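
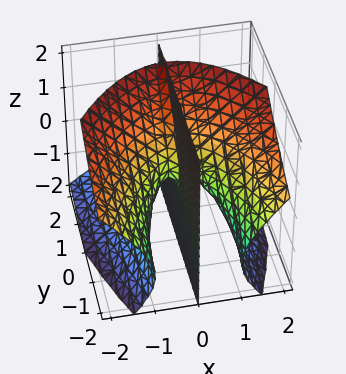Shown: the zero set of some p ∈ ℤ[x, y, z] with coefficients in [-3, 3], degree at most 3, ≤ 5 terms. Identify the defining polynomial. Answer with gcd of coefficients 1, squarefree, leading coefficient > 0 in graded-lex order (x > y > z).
x^3 + x*y*z - x*z^2 + x*y

(a) There are 2 components.
(b) Degree: the shape is more complex than any degree-2 surface, so deg p = 3.
(c) Against the integer gridlines: it meets the x-axis at x = 0 (among the integer gridlines); the visible y-axis segment lies entirely on the surface.
(d) Together with the visible shape, these determine p as stated.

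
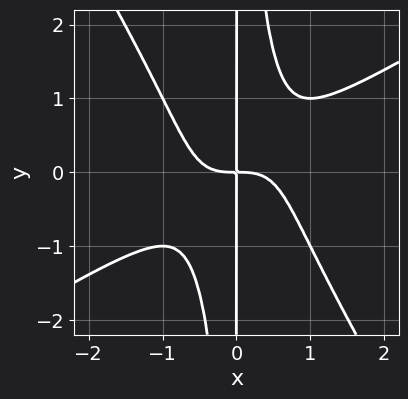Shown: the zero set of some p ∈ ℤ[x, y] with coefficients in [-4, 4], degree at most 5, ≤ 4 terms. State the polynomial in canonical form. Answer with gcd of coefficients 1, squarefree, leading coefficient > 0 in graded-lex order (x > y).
x^4 - x^3*y - x^2*y^2 + x*y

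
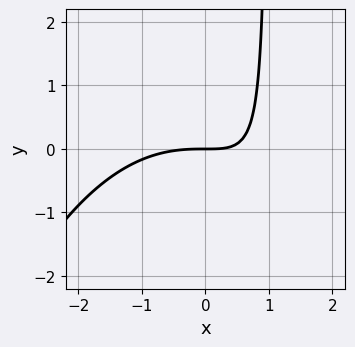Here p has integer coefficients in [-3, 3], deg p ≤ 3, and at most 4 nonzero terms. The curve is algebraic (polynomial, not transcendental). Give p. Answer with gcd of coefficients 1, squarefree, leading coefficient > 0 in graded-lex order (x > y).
x^3 + 3*x*y - 3*y

First, deg p = 3.
Then, observable constraints: it meets the y-axis at y = 0 (among the integer gridlines); one x-axis crossing is at x = 0.
Finally, matching integer coefficients to the picture gives p.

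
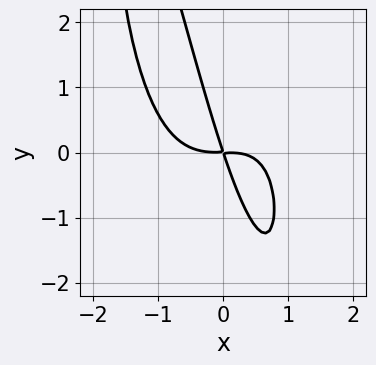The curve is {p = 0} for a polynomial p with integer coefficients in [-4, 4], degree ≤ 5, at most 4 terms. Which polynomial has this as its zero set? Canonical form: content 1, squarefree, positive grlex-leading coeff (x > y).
First, the degree is 4 — no degree-3 curve has this shape.
Finally, matching integer coefficients to the picture gives p.

2*x^4 - x^2*y + 3*x*y + y^2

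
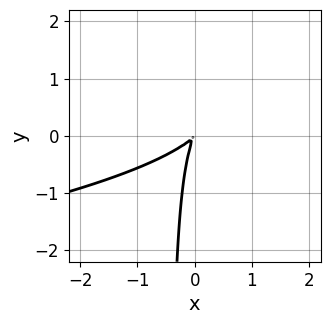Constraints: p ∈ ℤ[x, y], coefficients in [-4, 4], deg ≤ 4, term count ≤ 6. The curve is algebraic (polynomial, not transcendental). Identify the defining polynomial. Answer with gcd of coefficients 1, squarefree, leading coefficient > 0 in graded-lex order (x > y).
2*x*y^2 + 2*x^2 - 3*x*y + y^2

1. The degree is 3 — the shape is more complex than any degree-2 curve.
2. Putting this together gives p.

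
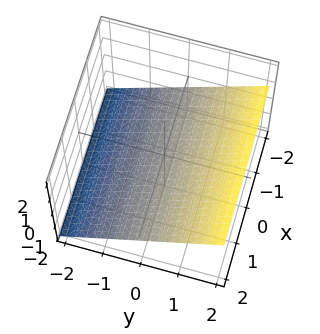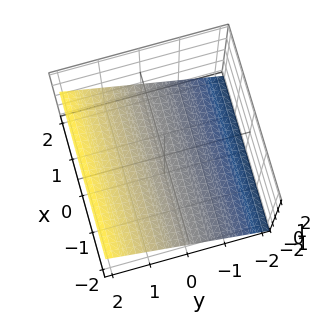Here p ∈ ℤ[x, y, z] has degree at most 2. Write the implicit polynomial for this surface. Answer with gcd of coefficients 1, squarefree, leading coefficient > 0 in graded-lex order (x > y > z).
deg p = 1.
From the visible intercepts: it meets the y-axis at y = 1 (among the integer gridlines); the surface avoids every integer x-axis point in the box.
Fitting integer coefficients to these (and the overall shape) gives p.

2*y - 3*z - 2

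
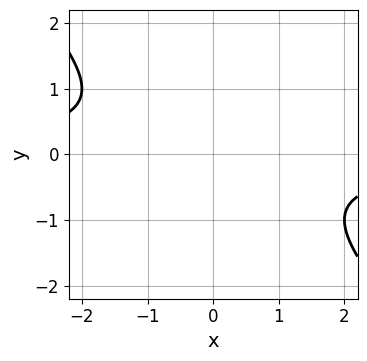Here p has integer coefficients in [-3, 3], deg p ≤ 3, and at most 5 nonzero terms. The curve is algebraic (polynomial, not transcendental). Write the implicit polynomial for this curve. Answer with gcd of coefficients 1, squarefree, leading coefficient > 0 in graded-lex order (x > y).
1. Degree: a generic line meets the curve in up to 2 points, so deg p = 2.
2. From the axis intercepts and sections: no x-intercept at any integer in the box; it misses every integer gridline on the y-axis.
3. Solving for integer coefficients yields p as stated.

x*y + y^2 + 1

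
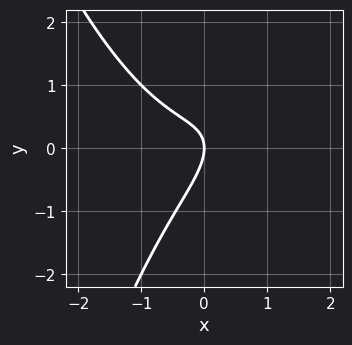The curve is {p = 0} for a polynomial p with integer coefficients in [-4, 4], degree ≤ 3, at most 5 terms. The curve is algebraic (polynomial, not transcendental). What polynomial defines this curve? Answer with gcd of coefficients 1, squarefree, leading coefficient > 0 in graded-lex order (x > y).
x^3 - x*y + y^2 + x

(a) Degree: the shape is more complex than any degree-2 curve, so deg p = 3.
(b) Observable constraints: one y-axis crossing is at y = 0; one x-axis crossing is at x = 0.
(c) The integer polynomial consistent with all of this is the stated p.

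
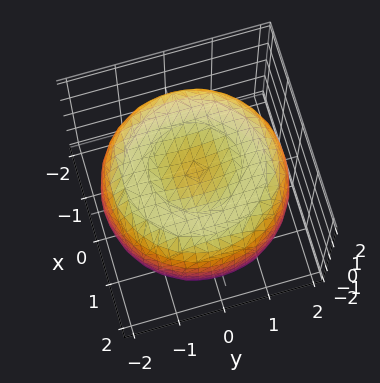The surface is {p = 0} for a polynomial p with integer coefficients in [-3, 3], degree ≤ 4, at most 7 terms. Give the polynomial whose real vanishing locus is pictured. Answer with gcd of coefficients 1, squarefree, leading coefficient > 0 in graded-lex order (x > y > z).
(a) The degree is 4 — a generic line meets the surface in up to 4 points.
(b) Symmetries: rotational symmetry about the z-axis ⇒ p depends on x, y only through x² + y².
(c) Observable constraints: a circular section at z = -1 has radius between 1 and 2; among the integer gridlines, it crosses the z-axis at z ∈ {-1, 1}.
(d) Assembling these constraints gives the stated polynomial.

x^4 + 2*x^2*y^2 + y^4 - 3*x^2 - 3*y^2 + 3*z^2 - 3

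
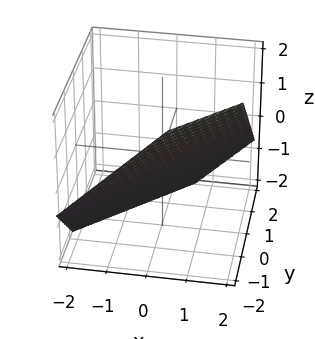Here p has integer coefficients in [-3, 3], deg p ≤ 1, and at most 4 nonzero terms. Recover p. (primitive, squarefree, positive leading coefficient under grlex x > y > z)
3*x - 3*y - 3*z - 2

(a) Degree: the surface is flat (a plane), so deg p = 1.
(b) Solving for integer coefficients yields p as stated.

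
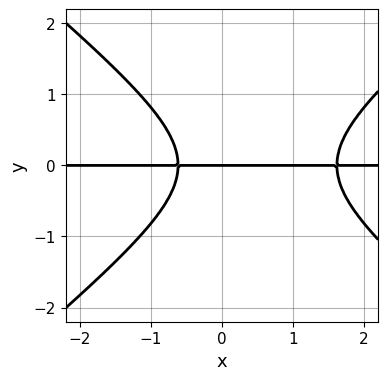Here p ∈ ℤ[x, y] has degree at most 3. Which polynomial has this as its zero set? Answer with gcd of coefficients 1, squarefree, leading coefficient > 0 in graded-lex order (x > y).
2*x^2*y - 3*y^3 - 2*x*y - 2*y

deg p = 3. The shape is more complex than any degree-2 curve.
Against the integer gridlines: the visible x-axis segment lies entirely on the curve; it meets the y-axis at y = 0 (among the integer gridlines).
The integer polynomial consistent with all of this is the stated p.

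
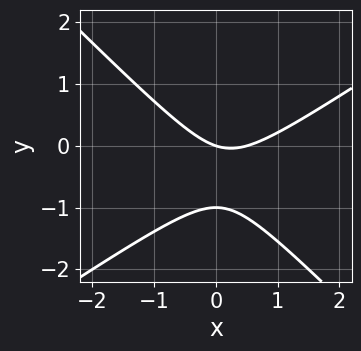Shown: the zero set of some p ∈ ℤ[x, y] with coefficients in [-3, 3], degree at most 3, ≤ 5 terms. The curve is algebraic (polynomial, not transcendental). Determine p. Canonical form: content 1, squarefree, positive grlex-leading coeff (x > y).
(a) Degree: the shape is more complex than any degree-1 curve, so deg p = 2.
(b) Against the integer gridlines: one x-axis crossing is at x = 0; among the integer gridlines, it crosses the y-axis at y ∈ {-1, 0}.
(c) The integer polynomial consistent with all of this is the stated p.

2*x^2 - x*y - 3*y^2 - x - 3*y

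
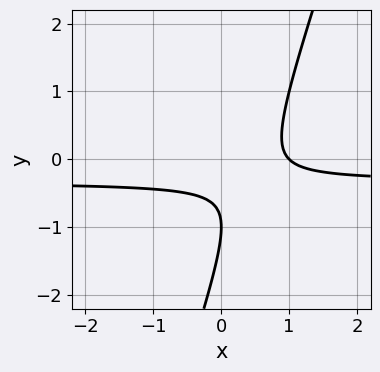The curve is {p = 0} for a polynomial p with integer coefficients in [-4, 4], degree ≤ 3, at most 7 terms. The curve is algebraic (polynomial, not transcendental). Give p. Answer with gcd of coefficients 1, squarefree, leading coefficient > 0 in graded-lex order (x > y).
3*x*y - y^2 + x - 2*y - 1

First, the degree is 2 — no degree-1 curve has this shape.
Then, from the visible intercepts: one y-axis crossing is at y = -1; it meets the x-axis at x = 1 (among the integer gridlines).
Finally, solving for integer coefficients yields p as stated.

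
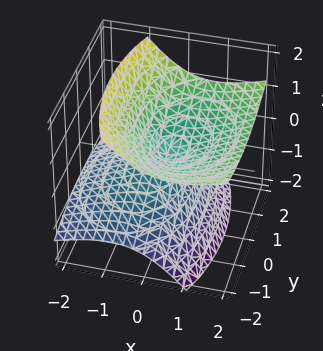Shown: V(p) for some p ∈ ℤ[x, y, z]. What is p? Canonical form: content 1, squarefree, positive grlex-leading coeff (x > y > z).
2*x^2 - 3*x*z + y^2 - 3*z^2

First, degree: no degree-1 surface has this shape, so deg p = 2.
Next, against the integer gridlines: it crosses the z-axis at the gridline z = 0; it crosses the y-axis at the gridline y = 0.
Finally, fitting integer coefficients to these (and the overall shape) gives p.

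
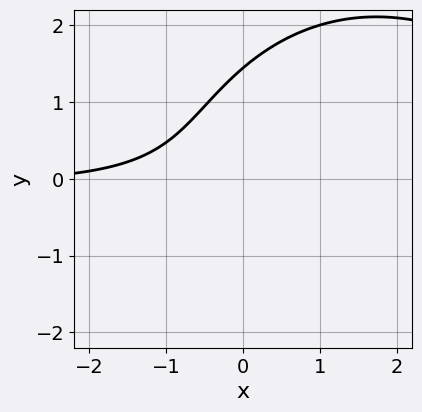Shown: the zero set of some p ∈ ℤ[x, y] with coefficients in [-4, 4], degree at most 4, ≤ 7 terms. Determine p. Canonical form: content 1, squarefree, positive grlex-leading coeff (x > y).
x^2*y + y^3 - 3*x*y - x - 3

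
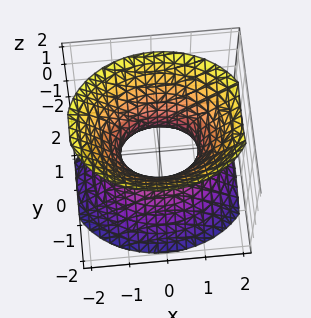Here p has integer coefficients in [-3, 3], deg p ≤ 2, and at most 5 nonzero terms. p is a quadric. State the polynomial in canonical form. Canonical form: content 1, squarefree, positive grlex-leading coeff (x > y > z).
2*x^2 + 3*y^2 - 2*z^2 - 2

1. deg p = 2. An hourglass — one-sheet hyperboloid; a quadric.
2. Symmetries: the y ↦ −y reflection is a symmetry, so y appears only in even powers; it's symmetric under z → −z, forcing even powers of z; it's symmetric under x → −x, forcing even powers of x.
3. Against the integer gridlines: among the integer gridlines, it crosses the x-axis at x ∈ {-1, 1}; no z-intercept at any integer in the box.
4. Matching integer coefficients to the picture gives p.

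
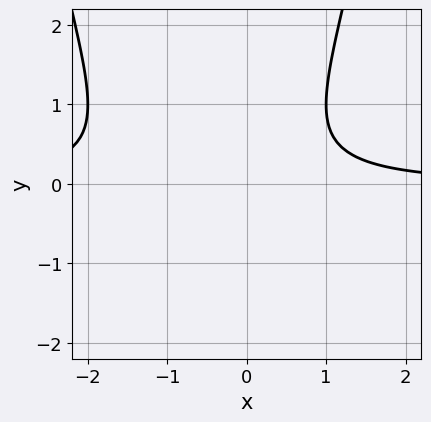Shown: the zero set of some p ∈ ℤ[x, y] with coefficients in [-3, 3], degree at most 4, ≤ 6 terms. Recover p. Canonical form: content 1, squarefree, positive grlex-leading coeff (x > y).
First, the degree is 3 — a generic line meets the curve in up to 3 points.
Then, observable constraints: the curve avoids every integer y-axis point in the box; no x-intercept at any integer in the box.
Finally, assembling these constraints gives the stated polynomial.

x^2*y + x*y - y^2 - 1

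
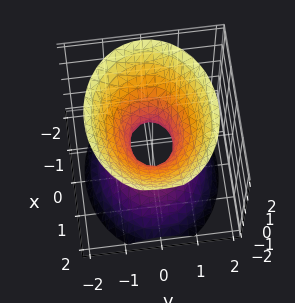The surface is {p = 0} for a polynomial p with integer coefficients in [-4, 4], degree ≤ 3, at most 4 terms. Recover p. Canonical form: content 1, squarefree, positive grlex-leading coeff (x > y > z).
1. Degree: one connected sheet with a waist; a quadric, so deg p = 2.
2. Symmetries: it's symmetric under z → −z, forcing even powers of z; the y ↦ −y reflection is a symmetry, so y appears only in even powers; the x ↦ −x reflection is a symmetry, so x appears only in even powers.
3. Checking where it meets the axes: the surface avoids every integer z-axis point in the box.
4. Matching integer coefficients to the picture gives p.

2*x^2 + 3*y^2 - 2*z^2 - 1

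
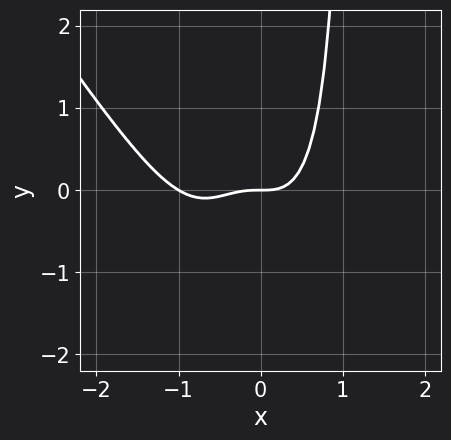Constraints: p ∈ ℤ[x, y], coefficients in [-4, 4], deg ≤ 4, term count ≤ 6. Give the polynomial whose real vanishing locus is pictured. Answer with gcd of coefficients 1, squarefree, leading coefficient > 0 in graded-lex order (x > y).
3*x^4 + 2*x^3*y + 3*x^3 - x^2*y - 2*y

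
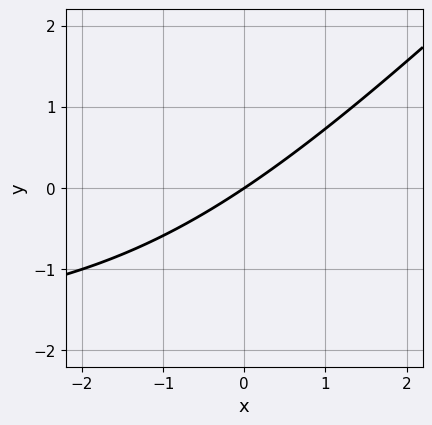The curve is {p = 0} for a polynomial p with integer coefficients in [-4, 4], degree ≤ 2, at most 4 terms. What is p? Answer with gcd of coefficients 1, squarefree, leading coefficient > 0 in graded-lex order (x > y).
x*y - y^2 + 2*x - 3*y

1. deg p = 2.
2. Reading off the gridlines: it meets the x-axis at x = 0 (among the integer gridlines); one y-axis crossing is at y = 0.
3. Solving for integer coefficients yields p as stated.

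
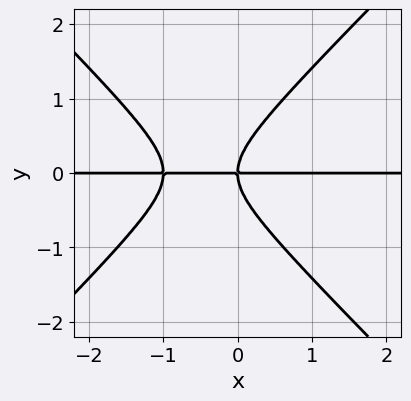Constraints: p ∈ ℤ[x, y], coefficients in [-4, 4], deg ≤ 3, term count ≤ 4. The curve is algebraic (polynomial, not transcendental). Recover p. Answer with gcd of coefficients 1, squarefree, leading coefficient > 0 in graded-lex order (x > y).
(a) Degree: no degree-2 curve has this shape, so deg p = 3.
(b) From the visible intercepts: every point of the x-axis in the box is on the curve; it meets the y-axis at y = 0 (among the integer gridlines).
(c) Together with the visible shape, these determine p as stated.

x^2*y - y^3 + x*y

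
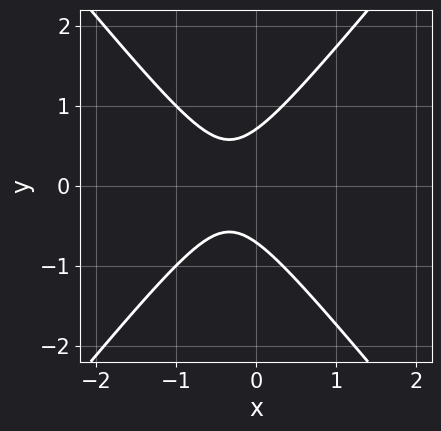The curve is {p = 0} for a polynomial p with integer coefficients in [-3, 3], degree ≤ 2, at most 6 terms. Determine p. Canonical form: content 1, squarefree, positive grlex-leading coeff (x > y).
First, degree: no degree-1 curve has this shape, so deg p = 2.
Then, symmetries: mirror symmetry y ↦ −y ⇒ only even powers of y.
Next, from the visible intercepts: it misses every integer gridline on the x-axis.
Finally, solving for integer coefficients yields p as stated.

3*x^2 - 2*y^2 + 2*x + 1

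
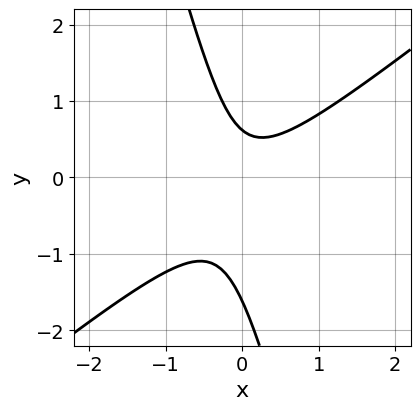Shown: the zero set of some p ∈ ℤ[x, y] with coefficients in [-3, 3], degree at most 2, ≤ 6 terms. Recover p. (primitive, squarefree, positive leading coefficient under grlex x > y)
3*x^2 - 3*x*y - y^2 - y + 1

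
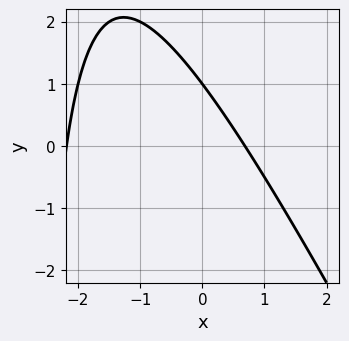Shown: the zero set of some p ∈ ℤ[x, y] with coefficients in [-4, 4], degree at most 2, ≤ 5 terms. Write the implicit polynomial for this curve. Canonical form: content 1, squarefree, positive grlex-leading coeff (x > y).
2*x^2 + x*y + 3*x + 3*y - 3

First, the degree is 2 — a generic line meets the curve in up to 2 points.
Next, checking where it meets the axes: one y-axis crossing is at y = 1.
Finally, solving for integer coefficients yields p as stated.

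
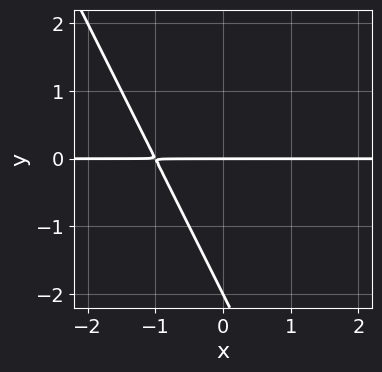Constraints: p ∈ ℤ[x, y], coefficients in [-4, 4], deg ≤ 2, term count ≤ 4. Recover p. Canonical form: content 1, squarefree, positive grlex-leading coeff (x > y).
2*x*y + y^2 + 2*y

First, the degree is 2 — a generic line meets the curve in up to 2 points.
Then, from the visible intercepts: the y-axis gridline crossings are at y ∈ {-2, 0}; the visible x-axis segment lies entirely on the curve.
Finally, matching integer coefficients to the picture gives p.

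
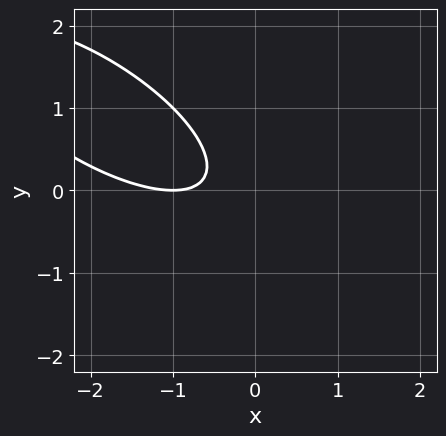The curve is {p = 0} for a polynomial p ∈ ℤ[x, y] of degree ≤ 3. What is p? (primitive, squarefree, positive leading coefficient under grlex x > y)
x^2 + 2*x*y + 2*y^2 + 2*x + 1

Degree: the shape is more complex than any degree-1 curve, so deg p = 2.
From the visible intercepts: one x-axis crossing is at x = -1; it misses every integer gridline on the y-axis.
These observations pin down the coefficients.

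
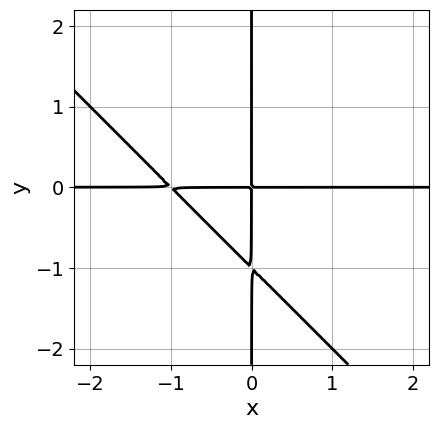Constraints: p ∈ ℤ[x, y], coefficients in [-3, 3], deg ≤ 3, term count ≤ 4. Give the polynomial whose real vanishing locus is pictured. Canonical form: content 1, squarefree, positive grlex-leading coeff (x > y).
x^2*y + x*y^2 + x*y

Degree: no degree-2 curve has this shape, so deg p = 3.
Checking where it meets the axes: every point of the y-axis in the box is on the curve; the visible x-axis segment lies entirely on the curve.
Matching integer coefficients to the picture gives p.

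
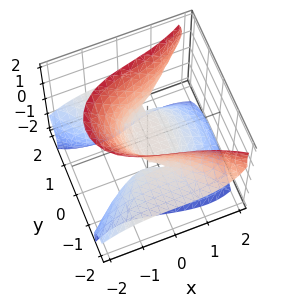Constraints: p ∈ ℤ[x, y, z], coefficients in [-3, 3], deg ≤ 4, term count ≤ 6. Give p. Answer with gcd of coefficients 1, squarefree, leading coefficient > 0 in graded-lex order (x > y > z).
x^3 - 3*y^2*z + z^3 + 2*x*z + 2*z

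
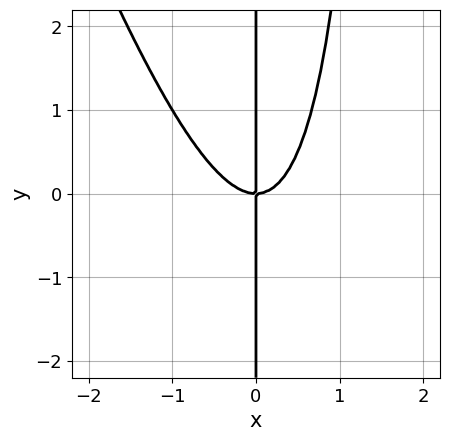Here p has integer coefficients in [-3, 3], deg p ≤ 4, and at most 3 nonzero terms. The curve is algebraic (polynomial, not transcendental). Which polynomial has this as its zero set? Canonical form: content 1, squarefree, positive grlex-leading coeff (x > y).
3*x^3 + x^2*y - 2*x*y

(a) Degree: no degree-2 curve has this shape, so deg p = 3.
(b) From the visible intercepts: every point of the y-axis in the box is on the curve; it meets the x-axis at x = 0 (among the integer gridlines).
(c) The integer polynomial consistent with all of this is the stated p.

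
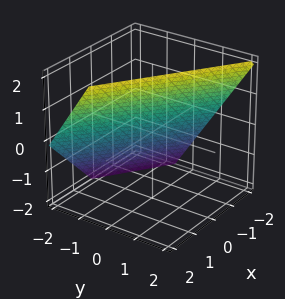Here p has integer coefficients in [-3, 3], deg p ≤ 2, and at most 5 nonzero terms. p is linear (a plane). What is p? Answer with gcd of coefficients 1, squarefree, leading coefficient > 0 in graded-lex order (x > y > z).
Degree: every cross-section is a straight line — this is a plane, so deg p = 1.
Reading off the gridlines: it crosses the z-axis at the gridline z = 1; it crosses the x-axis at the gridline x = -1.
Together with the visible shape, these determine p as stated.

2*x + 3*y - 2*z + 2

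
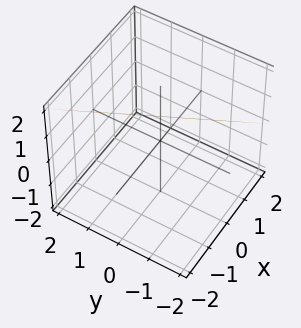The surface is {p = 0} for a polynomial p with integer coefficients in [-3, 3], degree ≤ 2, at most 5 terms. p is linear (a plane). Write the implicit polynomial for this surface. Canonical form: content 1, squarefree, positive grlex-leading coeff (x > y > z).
2*x + y + 2*z - 2

1. Degree: the surface is flat (a plane), so deg p = 1.
2. Checking where it meets the axes: it meets the z-axis at z = 1 (among the integer gridlines); it crosses the y-axis at the gridline y = 2.
3. Assembling these constraints gives the stated polynomial.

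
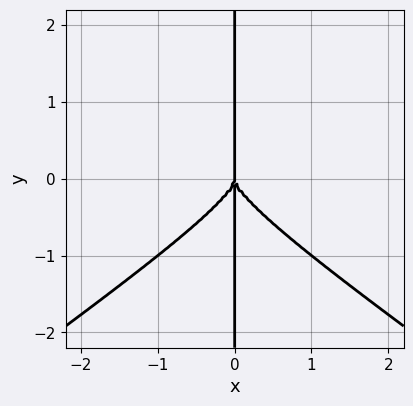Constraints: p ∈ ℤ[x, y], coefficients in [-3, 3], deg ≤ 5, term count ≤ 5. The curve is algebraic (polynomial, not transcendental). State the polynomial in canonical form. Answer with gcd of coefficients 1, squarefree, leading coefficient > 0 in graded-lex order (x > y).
x^3*y - 2*x*y^3 - x^3

(a) Degree: no degree-3 curve has this shape, so deg p = 4.
(b) Against the integer gridlines: every point of the y-axis in the box is on the curve; one x-axis crossing is at x = 0.
(c) Solving for integer coefficients yields p as stated.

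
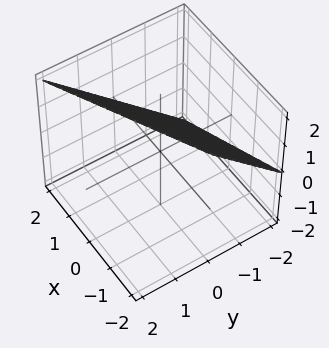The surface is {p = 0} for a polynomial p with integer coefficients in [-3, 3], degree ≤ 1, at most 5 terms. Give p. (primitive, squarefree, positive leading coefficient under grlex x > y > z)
x - 2*y + 2*z - 2

First, deg p = 1. Every cross-section is a straight line — this is a plane.
Next, observable constraints: it meets the z-axis at z = 1 (among the integer gridlines); it crosses the y-axis at the gridline y = -1; one x-axis crossing is at x = 2.
Finally, the integer polynomial consistent with all of this is the stated p.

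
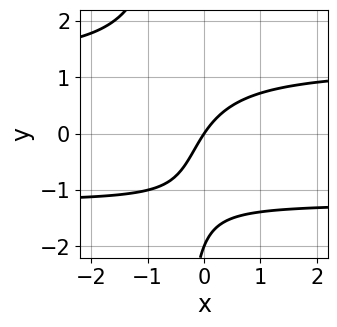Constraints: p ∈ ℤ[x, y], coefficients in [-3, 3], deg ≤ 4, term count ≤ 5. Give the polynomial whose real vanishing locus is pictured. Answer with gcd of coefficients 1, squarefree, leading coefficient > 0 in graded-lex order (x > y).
Degree: no degree-2 curve has this shape, so deg p = 3.
From the axis intercepts and sections: among the integer gridlines, it crosses the y-axis at y ∈ {-2, 0}; it meets the x-axis at x = 0 (among the integer gridlines).
Together with the visible shape, these determine p as stated.

2*x*y^2 + y^2 - 3*x + 2*y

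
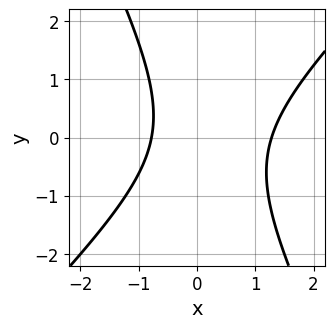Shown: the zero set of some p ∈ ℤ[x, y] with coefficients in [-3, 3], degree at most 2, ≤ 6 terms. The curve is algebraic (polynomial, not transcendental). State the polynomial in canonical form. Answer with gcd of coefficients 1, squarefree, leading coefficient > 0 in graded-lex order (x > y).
First, deg p = 2. A generic line meets the curve in up to 2 points.
Next, against the integer gridlines: it misses every integer gridline on the y-axis.
Finally, matching integer coefficients to the picture gives p.

2*x^2 - x*y - y^2 - x - 2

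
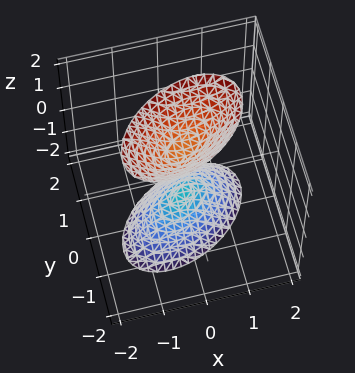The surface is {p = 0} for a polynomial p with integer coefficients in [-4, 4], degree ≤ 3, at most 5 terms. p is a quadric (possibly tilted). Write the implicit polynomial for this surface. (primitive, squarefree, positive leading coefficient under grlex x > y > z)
2*x^2 - 2*x*y + 3*y^2 - z^2 + 1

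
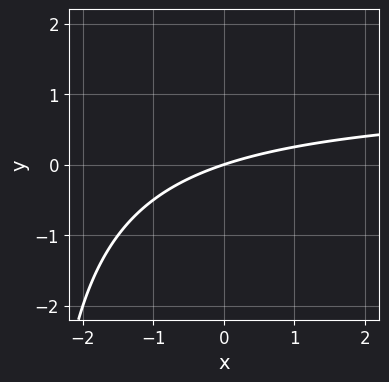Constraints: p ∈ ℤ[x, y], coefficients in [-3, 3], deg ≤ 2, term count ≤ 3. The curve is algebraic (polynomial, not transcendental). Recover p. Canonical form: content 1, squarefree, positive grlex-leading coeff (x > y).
x*y - x + 3*y

(a) Degree: a generic line meets the curve in up to 2 points, so deg p = 2.
(b) Observable constraints: it crosses the x-axis at the gridline x = 0; one y-axis crossing is at y = 0.
(c) Putting this together gives p.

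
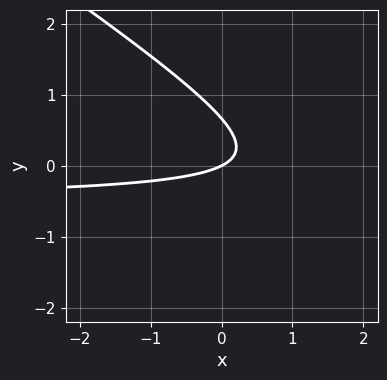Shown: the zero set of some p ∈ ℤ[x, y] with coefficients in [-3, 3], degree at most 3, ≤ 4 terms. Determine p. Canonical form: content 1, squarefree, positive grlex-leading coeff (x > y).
2*x*y + 3*y^2 + x - 2*y

1. The degree is 2 — no degree-1 curve has this shape.
2. Against the integer gridlines: it crosses the y-axis at the gridline y = 0; it crosses the x-axis at the gridline x = 0.
3. The integer polynomial consistent with all of this is the stated p.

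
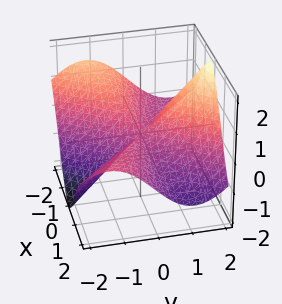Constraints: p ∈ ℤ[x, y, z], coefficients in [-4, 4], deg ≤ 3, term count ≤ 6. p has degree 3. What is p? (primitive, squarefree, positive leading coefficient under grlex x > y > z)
First, deg p = 3. No degree-2 surface has this shape.
Then, against the integer gridlines: it crosses the y-axis at the gridline y = 0; it meets the x-axis at x = 0 (among the integer gridlines); the visible z-axis segment lies entirely on the surface.
Finally, solving for integer coefficients yields p as stated.

x^3 + 3*x^2*y + 3*x^2*z - 2*y^3 + 2*y^2*z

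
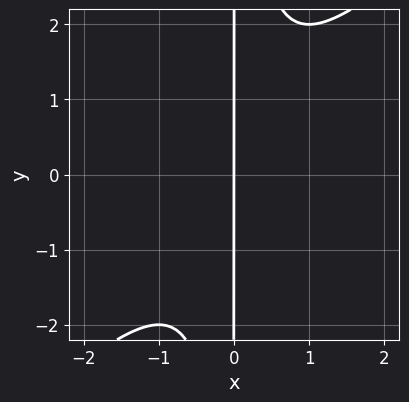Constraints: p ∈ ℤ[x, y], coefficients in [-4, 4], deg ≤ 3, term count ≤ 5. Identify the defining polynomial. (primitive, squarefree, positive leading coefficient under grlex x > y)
(a) The degree is 3 — a generic line meets the curve in up to 3 points.
(b) From the visible intercepts: the visible y-axis segment lies entirely on the curve; it crosses the x-axis at the gridline x = 0.
(c) Matching integer coefficients to the picture gives p.

x^3 - x^2*y + x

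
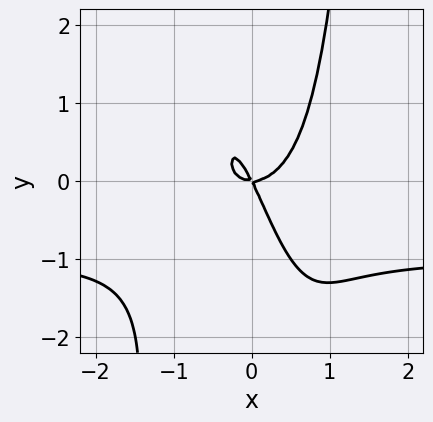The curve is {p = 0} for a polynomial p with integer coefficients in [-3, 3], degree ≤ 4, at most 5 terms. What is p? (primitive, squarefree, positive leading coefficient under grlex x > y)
3*x^3*y + 3*x^3 - 2*x*y - y^2

(a) The degree is 4 — the shape is more complex than any degree-3 curve.
(b) Checking where it meets the axes: it crosses the x-axis at the gridline x = 0; one y-axis crossing is at y = 0.
(c) Fitting integer coefficients to these (and the overall shape) gives p.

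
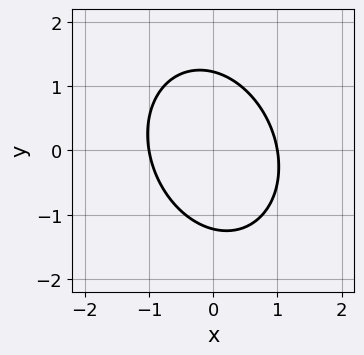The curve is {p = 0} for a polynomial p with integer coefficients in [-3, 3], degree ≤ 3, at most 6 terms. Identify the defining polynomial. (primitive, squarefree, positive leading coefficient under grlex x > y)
The degree is 2 — no degree-1 curve has this shape.
From the axis intercepts and sections: the x-axis gridline crossings are at x ∈ {-1, 1}.
Solving for integer coefficients yields p as stated.

3*x^2 + x*y + 2*y^2 - 3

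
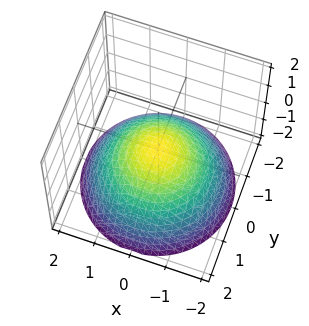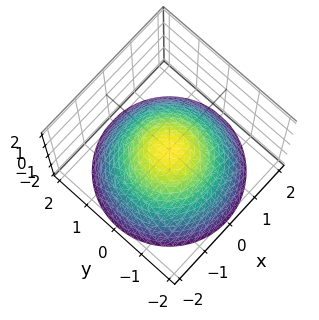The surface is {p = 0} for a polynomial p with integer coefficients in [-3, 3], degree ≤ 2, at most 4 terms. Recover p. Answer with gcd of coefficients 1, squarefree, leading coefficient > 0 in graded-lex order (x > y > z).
1. The degree is 2 — a paraboloid; a quadric.
2. Symmetries: rotational symmetry about the z-axis ⇒ p depends on x, y only through x² + y².
3. Reading off the gridlines: a circular section at z = -1 has radius between 1 and 2; it crosses the z-axis at the gridline z = 0; it crosses the y-axis at the gridline y = 0; it crosses the x-axis at the gridline x = 0.
4. Solving for integer coefficients yields p as stated.

x^2 + y^2 + 2*z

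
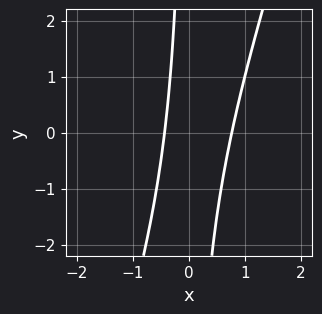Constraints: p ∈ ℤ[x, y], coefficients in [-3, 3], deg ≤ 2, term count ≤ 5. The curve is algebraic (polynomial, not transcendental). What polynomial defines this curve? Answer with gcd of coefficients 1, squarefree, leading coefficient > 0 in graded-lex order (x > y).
3*x^2 - x*y - x - 1

The degree is 2 — no degree-1 curve has this shape.
Observable constraints: it misses every integer gridline on the y-axis.
Fitting integer coefficients to these (and the overall shape) gives p.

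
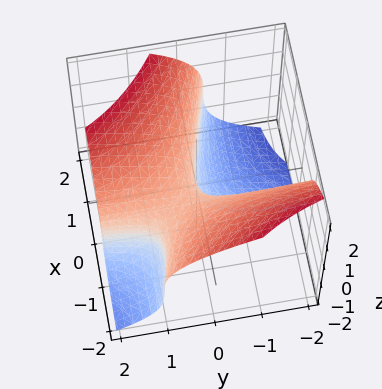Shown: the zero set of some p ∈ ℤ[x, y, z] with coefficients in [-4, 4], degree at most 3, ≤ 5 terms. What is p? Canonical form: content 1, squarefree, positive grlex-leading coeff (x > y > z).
(a) Degree: a generic line meets the surface in up to 3 points, so deg p = 3.
(b) Checking where it meets the axes: it meets the y-axis at y = 0 (among the integer gridlines); it crosses the z-axis at the gridline z = 0; it crosses the x-axis at the gridline x = 0.
(c) Assembling these constraints gives the stated polynomial.

z^3 - x^2 - 3*x*y - 2*y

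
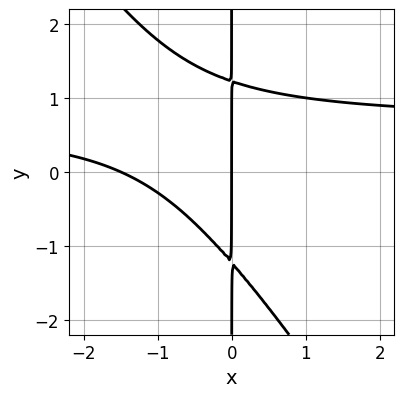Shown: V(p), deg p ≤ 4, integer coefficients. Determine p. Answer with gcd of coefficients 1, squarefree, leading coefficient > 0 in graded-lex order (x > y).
3*x^2*y + 2*x*y^2 - 2*x^2 - 3*x

1. The degree is 3 — no degree-2 curve has this shape.
2. Checking where it meets the axes: every point of the y-axis in the box is on the curve; one x-axis crossing is at x = 0.
3. Matching integer coefficients to the picture gives p.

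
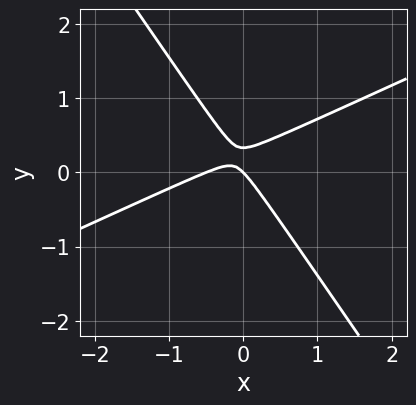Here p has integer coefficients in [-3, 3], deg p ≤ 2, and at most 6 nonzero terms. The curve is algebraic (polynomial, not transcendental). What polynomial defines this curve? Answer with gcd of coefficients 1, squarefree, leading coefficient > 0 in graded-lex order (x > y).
1. Degree: the shape is more complex than any degree-1 curve, so deg p = 2.
2. Observable constraints: one x-axis crossing is at x = 0; it meets the y-axis at y = 0 (among the integer gridlines).
3. These observations pin down the coefficients.

2*x^2 - 3*x*y - 3*y^2 + x + y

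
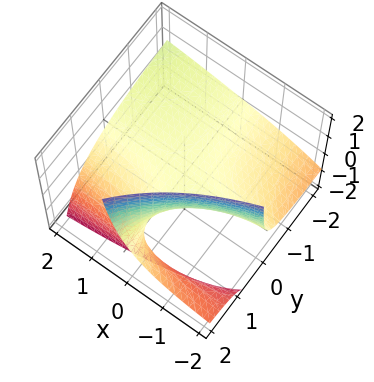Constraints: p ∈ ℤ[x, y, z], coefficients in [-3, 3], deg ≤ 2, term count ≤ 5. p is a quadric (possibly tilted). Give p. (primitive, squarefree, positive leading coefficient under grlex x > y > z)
x*y + x*z - 2*y*z + 3*z

1. Degree: no degree-1 surface has this shape, so deg p = 2.
2. Observable constraints: it meets the z-axis at z = 0 (among the integer gridlines); every point of the x-axis in the box is on the surface.
3. Together with the visible shape, these determine p as stated. Check: (0, 2, 0) on the y-axis lies on the surface, and p(0, 2, 0) = 0. ✓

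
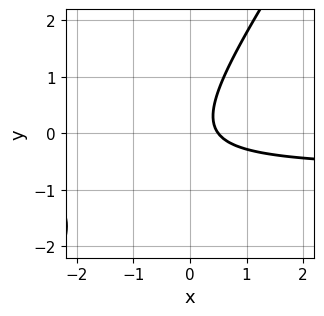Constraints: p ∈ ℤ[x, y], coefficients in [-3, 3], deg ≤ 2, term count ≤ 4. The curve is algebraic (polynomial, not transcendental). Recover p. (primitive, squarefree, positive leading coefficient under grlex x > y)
1. The degree is 2 — the shape is more complex than any degree-1 curve.
2. Against the integer gridlines: no y-intercept at any integer in the box.
3. Putting this together gives p.

3*x*y - 2*y^2 + 2*x - 1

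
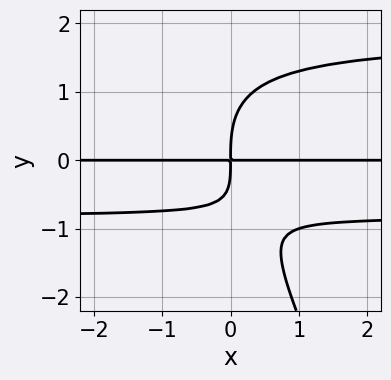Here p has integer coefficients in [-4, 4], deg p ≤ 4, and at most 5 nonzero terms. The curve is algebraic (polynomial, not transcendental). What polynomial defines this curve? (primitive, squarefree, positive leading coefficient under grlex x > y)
First, degree: the shape is more complex than any degree-3 curve, so deg p = 4.
Next, checking where it meets the axes: every point of the x-axis in the box is on the curve.
Finally, solving for integer coefficients yields p as stated.

2*x*y^3 + y^4 - 2*x*y^2 - 3*x*y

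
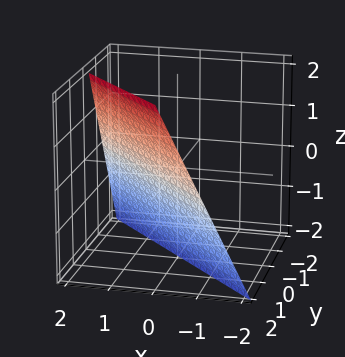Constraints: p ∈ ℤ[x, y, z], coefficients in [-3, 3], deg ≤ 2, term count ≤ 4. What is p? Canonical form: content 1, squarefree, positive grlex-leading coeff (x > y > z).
2*x + 2*y - z - 2

(a) The degree is 1 — the surface is flat (a plane).
(b) Checking where it meets the axes: it meets the y-axis at y = 1 (among the integer gridlines); it meets the z-axis at z = -2 (among the integer gridlines); one x-axis crossing is at x = 1.
(c) Fitting integer coefficients to these (and the overall shape) gives p.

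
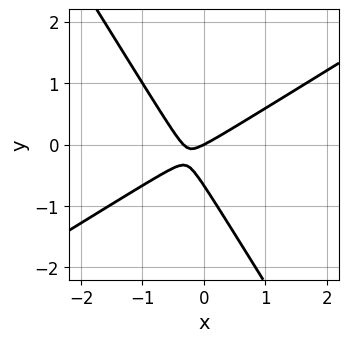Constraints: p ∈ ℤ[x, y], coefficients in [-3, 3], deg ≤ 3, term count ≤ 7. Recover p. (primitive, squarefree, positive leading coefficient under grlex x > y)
Degree: a generic line meets the curve in up to 2 points, so deg p = 2.
Observable constraints: it meets the y-axis at y = 0 (among the integer gridlines); it meets the x-axis at x = 0 (among the integer gridlines).
These observations pin down the coefficients.

3*x^2 - 3*x*y - 3*y^2 + x - 2*y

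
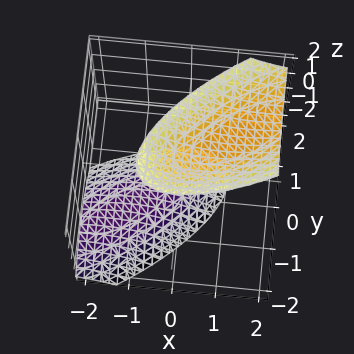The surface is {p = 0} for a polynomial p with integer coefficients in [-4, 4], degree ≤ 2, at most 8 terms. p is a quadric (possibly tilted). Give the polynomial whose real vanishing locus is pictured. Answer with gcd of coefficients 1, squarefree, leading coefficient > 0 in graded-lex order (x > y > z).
1. The picture has 2 separate pieces.
2. The degree is 2 — the shape is more complex than any degree-1 surface.
3. Observable constraints: it misses every integer gridline on the x-axis; the surface avoids every integer y-axis point in the box.
4. These observations pin down the coefficients.

x^2 - 2*x*y - x*z + 2*y^2 - z^2 + 2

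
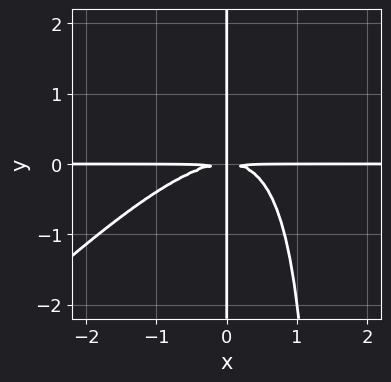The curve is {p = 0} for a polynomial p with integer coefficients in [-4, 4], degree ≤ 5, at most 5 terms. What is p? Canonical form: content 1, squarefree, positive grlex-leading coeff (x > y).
1. The degree is 4 — a generic line meets the curve in up to 4 points.
2. Reading off the gridlines: the visible x-axis segment lies entirely on the curve; every point of the y-axis in the box is on the curve.
3. These observations pin down the coefficients.

2*x^3*y - 2*x^2*y^2 + 3*x*y^2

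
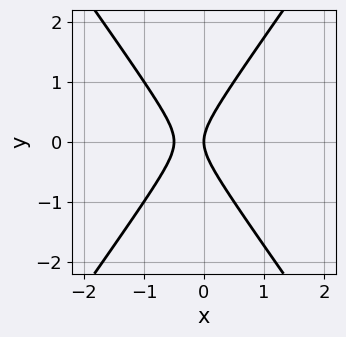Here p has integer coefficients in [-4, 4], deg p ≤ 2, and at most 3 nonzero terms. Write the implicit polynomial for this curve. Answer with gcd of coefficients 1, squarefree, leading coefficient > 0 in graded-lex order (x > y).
2*x^2 - y^2 + x

First, degree: the shape is more complex than any degree-1 curve, so deg p = 2.
Then, symmetries: mirror symmetry y ↦ −y ⇒ only even powers of y.
Next, against the integer gridlines: it meets the x-axis at x = 0 (among the integer gridlines); one y-axis crossing is at y = 0.
Finally, the integer polynomial consistent with all of this is the stated p.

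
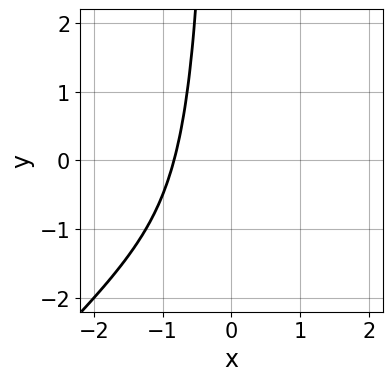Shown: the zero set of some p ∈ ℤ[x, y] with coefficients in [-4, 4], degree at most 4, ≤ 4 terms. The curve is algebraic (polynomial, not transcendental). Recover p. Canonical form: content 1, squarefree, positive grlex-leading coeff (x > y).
1. deg p = 3. The shape is more complex than any degree-2 curve.
2. Checking where it meets the axes: no y-intercept at any integer in the box.
3. Matching integer coefficients to the picture gives p.

2*x^3 - 2*x^2*y + x + 2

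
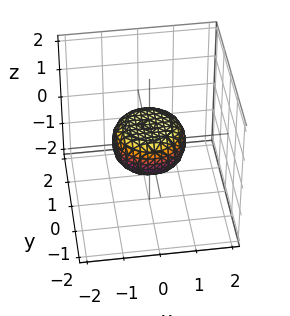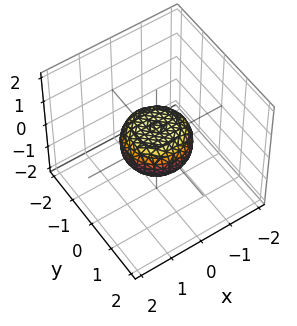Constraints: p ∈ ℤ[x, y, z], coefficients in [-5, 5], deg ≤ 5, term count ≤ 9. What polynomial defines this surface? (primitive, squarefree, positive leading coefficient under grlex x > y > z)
deg p = 4. The shape is more complex than any degree-3 surface.
Symmetries: rotational symmetry about the z-axis ⇒ p depends on x, y only through x² + y².
Reading off the gridlines: the x-axis gridline crossings are at x ∈ {-1, 1}; a circular section at z = 0 has radius exactly 1.
These observations pin down the coefficients. Check: (0, -1, 0) on the y-axis lies on the surface, and p(0, -1, 0) = 0. ✓

2*x^4 + 4*x^2*y^2 + 2*y^4 - x^2 - y^2 + 3*z^2 - 1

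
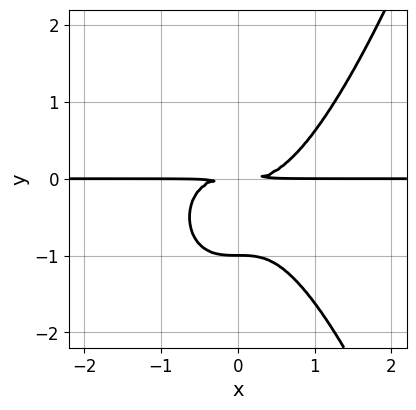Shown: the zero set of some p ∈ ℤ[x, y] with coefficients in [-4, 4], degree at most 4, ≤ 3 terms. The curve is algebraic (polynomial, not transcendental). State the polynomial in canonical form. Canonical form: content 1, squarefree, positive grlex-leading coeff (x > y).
x^3*y - y^3 - y^2

First, the degree is 4 — no degree-3 curve has this shape.
Next, from the axis intercepts and sections: the visible x-axis segment lies entirely on the curve; one y-axis crossing is at y = -1.
Finally, together with the visible shape, these determine p as stated.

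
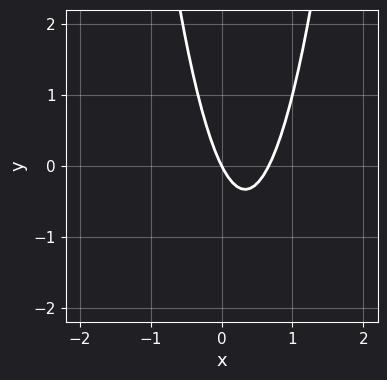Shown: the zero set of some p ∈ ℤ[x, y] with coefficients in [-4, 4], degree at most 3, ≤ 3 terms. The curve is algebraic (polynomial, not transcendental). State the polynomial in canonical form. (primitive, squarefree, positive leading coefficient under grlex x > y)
(a) The degree is 2 — the shape is more complex than any degree-1 curve.
(b) Reading off the gridlines: it meets the y-axis at y = 0 (among the integer gridlines); it crosses the x-axis at the gridline x = 0.
(c) Putting this together gives p.

3*x^2 - 2*x - y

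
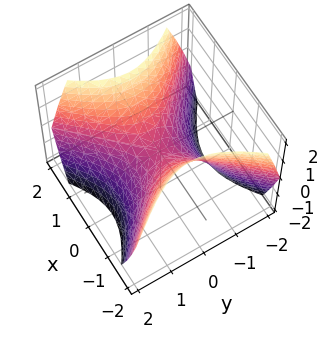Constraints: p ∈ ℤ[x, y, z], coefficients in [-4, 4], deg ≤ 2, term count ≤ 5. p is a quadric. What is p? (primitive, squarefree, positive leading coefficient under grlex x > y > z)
x^2 - y^2 - z

First, deg p = 2.
Next, symmetries: it's symmetric under x → −x, forcing even powers of x; the y ↦ −y reflection is a symmetry, so y appears only in even powers.
Next, reading off the gridlines: it meets the y-axis at y = 0 (among the integer gridlines); one x-axis crossing is at x = 0; it crosses the z-axis at the gridline z = 0.
Finally, putting this together gives p.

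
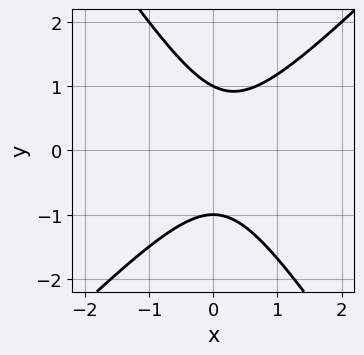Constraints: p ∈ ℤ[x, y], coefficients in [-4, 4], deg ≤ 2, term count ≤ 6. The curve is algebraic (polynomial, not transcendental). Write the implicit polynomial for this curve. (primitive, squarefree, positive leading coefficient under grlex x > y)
3*x^2 - x*y - 2*y^2 - x + 2

1. The degree is 2 — a generic line meets the curve in up to 2 points.
2. Against the integer gridlines: no x-intercept at any integer in the box; among the integer gridlines, it crosses the y-axis at y ∈ {-1, 1}.
3. Fitting integer coefficients to these (and the overall shape) gives p.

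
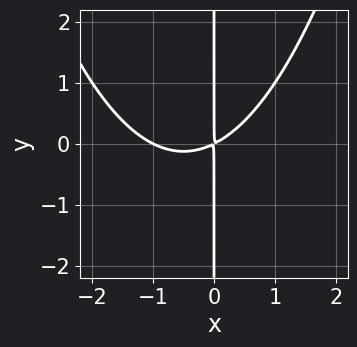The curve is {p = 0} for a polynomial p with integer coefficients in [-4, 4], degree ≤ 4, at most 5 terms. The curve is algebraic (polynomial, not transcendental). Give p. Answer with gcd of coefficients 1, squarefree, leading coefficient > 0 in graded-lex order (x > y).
x^3 + x^2 - 2*x*y

First, deg p = 3. No degree-2 curve has this shape.
Then, reading off the gridlines: every point of the y-axis in the box is on the curve; it meets the x-axis at x = -1 (among the integer gridlines).
Finally, the integer polynomial consistent with all of this is the stated p.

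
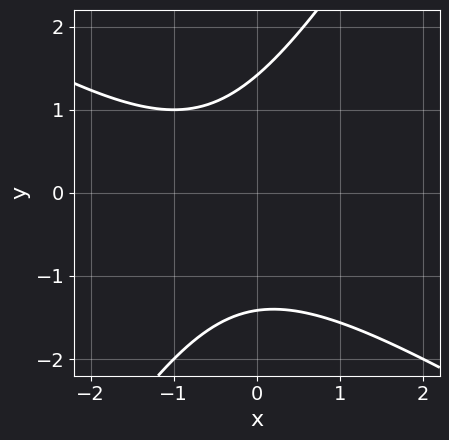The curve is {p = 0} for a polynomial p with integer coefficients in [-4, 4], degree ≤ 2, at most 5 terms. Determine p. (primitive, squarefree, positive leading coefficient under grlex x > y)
1. Degree: a generic line meets the curve in up to 2 points, so deg p = 2.
2. Checking where it meets the axes: the curve avoids every integer x-axis point in the box.
3. The integer polynomial consistent with all of this is the stated p.

x^2 + x*y - y^2 + x + 2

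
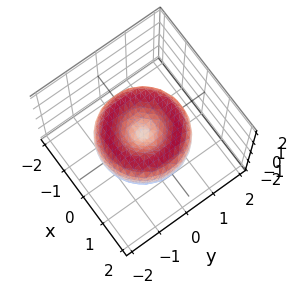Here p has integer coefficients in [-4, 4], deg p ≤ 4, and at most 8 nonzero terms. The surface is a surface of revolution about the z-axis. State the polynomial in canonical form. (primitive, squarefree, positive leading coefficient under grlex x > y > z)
First, degree: no degree-3 surface has this shape, so deg p = 4.
Then, by symmetry, the surface is invariant under rotation about z: p = q(x² + y², z).
Then, checking where it meets the axes: it meets the z-axis at z = 0 (among the integer gridlines); one y-axis crossing is at y = 0; a circular section at z = 0 has radius between 1 and 2; it crosses the x-axis at the gridline x = 0.
Finally, putting this together gives p.

x^4 + 2*x^2*y^2 + y^4 - 2*x^2 - 2*y^2 + 2*z^2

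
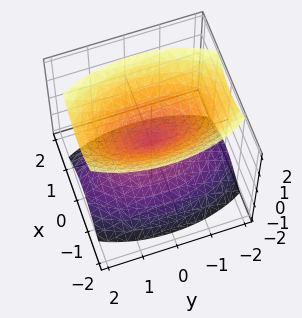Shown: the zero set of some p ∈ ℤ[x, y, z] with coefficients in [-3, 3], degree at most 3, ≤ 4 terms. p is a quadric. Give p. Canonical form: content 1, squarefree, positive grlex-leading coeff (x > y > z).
1. I count 2 distinct pieces.
2. Degree: two nappes meeting at a single point; a quadric, so deg p = 2.
3. Symmetries: mirror symmetry z ↦ −z ⇒ only even powers of z; the x ↦ −x reflection is a symmetry, so x appears only in even powers; the y ↦ −y reflection is a symmetry, so y appears only in even powers.
4. Against the integer gridlines: it meets the x-axis at x = 0 (among the integer gridlines); it crosses the z-axis at the gridline z = 0; it meets the y-axis at y = 0 (among the integer gridlines).
5. Assembling these constraints gives the stated polynomial.

3*x^2 + y^2 - 2*z^2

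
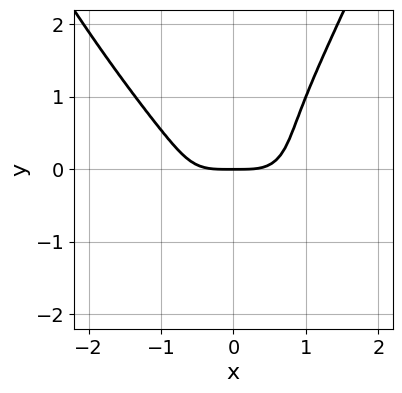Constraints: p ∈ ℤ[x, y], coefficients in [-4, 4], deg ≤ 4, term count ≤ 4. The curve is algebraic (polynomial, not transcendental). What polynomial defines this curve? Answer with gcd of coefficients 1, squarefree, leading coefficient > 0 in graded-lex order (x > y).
x^4 + x*y^2 - y^3 - y

1. The degree is 4 — the shape is more complex than any degree-3 curve.
2. Reading off the gridlines: it crosses the x-axis at the gridline x = 0; one y-axis crossing is at y = 0.
3. Fitting integer coefficients to these (and the overall shape) gives p.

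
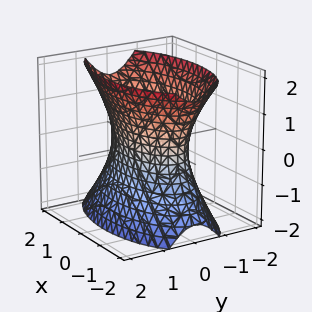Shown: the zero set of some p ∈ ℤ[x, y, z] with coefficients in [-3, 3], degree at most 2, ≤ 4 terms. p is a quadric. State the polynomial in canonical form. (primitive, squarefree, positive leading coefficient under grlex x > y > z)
1. The degree is 2 — one connected sheet with a waist; a quadric.
2. Symmetries: it's symmetric under x → −x, forcing even powers of x; mirror symmetry z ↦ −z ⇒ only even powers of z; mirror symmetry y ↦ −y ⇒ only even powers of y.
3. Against the integer gridlines: it misses every integer gridline on the z-axis.
4. Fitting integer coefficients to these (and the overall shape) gives p.

x^2 + 3*y^2 - z^2 - 2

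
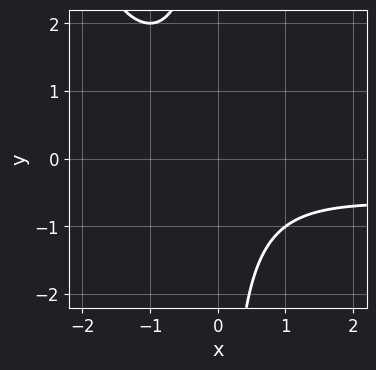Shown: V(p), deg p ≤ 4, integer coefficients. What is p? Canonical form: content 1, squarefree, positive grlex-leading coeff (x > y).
x^2*y + x^2 + 3*x*y + 3

The degree is 3 — a generic line meets the curve in up to 3 points.
From the axis intercepts and sections: it misses every integer gridline on the x-axis; it misses every integer gridline on the y-axis.
Solving for integer coefficients yields p as stated.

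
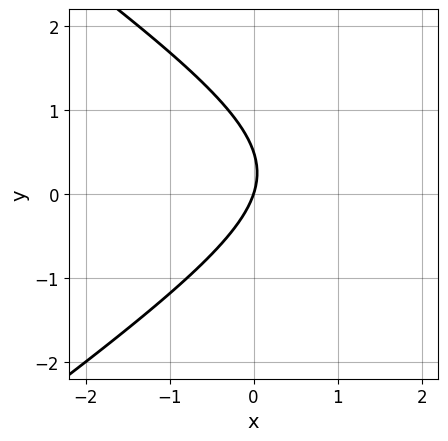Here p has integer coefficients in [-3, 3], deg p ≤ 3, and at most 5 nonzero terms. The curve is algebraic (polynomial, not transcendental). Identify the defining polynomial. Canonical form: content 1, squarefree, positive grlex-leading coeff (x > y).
x^2 - 2*y^2 - 3*x + y

(a) The degree is 2 — the shape is more complex than any degree-1 curve.
(b) Against the integer gridlines: it crosses the y-axis at the gridline y = 0; one x-axis crossing is at x = 0.
(c) Fitting integer coefficients to these (and the overall shape) gives p.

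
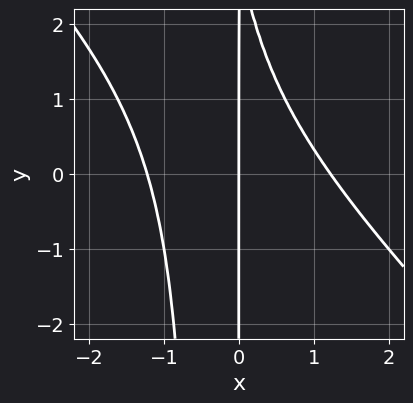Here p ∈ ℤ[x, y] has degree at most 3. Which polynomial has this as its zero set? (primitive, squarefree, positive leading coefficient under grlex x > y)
2*x^3 + 2*x^2*y + x*y - 3*x

1. deg p = 3. No degree-2 curve has this shape.
2. Checking where it meets the axes: every point of the y-axis in the box is on the curve; one x-axis crossing is at x = 0.
3. Solving for integer coefficients yields p as stated.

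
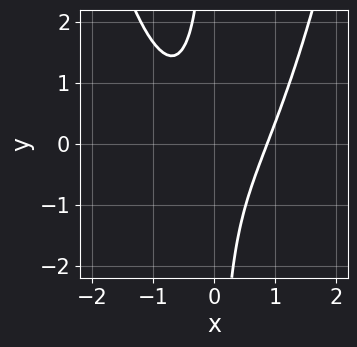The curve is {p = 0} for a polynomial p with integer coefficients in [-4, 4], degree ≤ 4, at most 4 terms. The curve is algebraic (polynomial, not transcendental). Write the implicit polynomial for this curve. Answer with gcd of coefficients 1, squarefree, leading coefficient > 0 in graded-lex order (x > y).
3*x^3 - 3*x*y - 2

1. Degree: a generic line meets the curve in up to 3 points, so deg p = 3.
2. From the visible intercepts: no y-intercept at any integer in the box.
3. These observations pin down the coefficients.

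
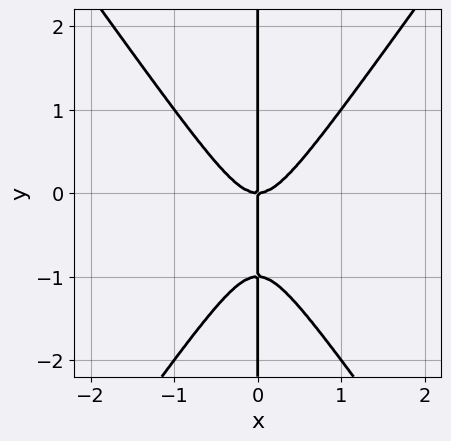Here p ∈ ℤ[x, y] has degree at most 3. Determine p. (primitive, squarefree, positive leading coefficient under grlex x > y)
1. deg p = 3. The shape is more complex than any degree-2 curve.
2. From the axis intercepts and sections: every point of the y-axis in the box is on the curve; it crosses the x-axis at the gridline x = 0.
3. Matching integer coefficients to the picture gives p.

2*x^3 - x*y^2 - x*y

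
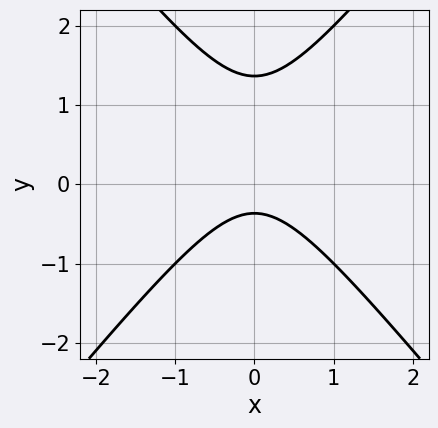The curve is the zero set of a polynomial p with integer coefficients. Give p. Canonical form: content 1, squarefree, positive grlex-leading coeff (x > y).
3*x^2 - 2*y^2 + 2*y + 1

First, degree: the shape is more complex than any degree-1 curve, so deg p = 2.
Next, symmetries: the x ↦ −x reflection is a symmetry, so x appears only in even powers.
Next, reading off the gridlines: it misses every integer gridline on the x-axis.
Finally, matching integer coefficients to the picture gives p.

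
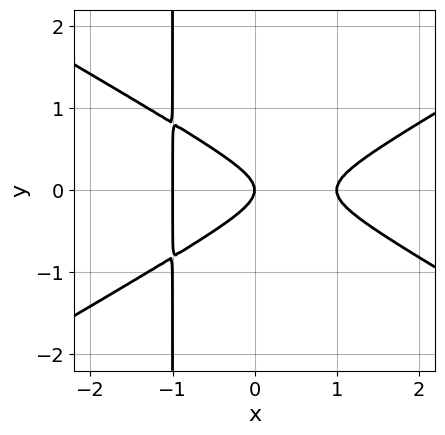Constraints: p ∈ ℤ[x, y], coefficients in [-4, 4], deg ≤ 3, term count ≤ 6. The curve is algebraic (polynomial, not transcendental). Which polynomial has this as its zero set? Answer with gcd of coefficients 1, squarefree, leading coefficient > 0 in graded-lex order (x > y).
x^3 - 3*x*y^2 - 3*y^2 - x

First, the degree is 3 — no degree-2 curve has this shape.
Next, symmetries: mirror symmetry y ↦ −y ⇒ only even powers of y.
Next, from the axis intercepts and sections: one y-axis crossing is at y = 0; among the integer gridlines, it crosses the x-axis at x ∈ {-1, 0, 1}.
Finally, together with the visible shape, these determine p as stated.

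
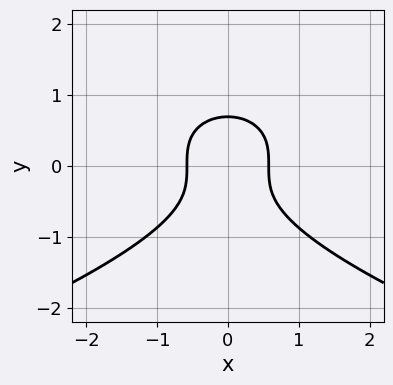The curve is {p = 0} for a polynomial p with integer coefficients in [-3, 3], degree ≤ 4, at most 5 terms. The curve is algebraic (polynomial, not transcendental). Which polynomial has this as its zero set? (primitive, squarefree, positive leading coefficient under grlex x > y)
3*y^3 + 3*x^2 - 1

1. The degree is 3 — the shape is more complex than any degree-2 curve.
2. Symmetries: mirror symmetry x ↦ −x ⇒ only even powers of x.
3. Together with the visible shape, these determine p as stated.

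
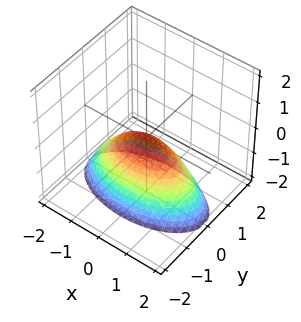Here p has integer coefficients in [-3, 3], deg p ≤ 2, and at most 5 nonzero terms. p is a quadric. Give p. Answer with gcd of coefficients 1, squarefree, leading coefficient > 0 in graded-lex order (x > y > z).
The degree is 2 — a paraboloid; a quadric.
Symmetries: mirror symmetry x ↦ −x ⇒ only even powers of x; the y ↦ −y reflection is a symmetry, so y appears only in even powers.
From the visible intercepts: one y-axis crossing is at y = 0; it crosses the z-axis at the gridline z = 0; one x-axis crossing is at x = 0.
These observations pin down the coefficients.

x^2 + 3*y^2 + 2*z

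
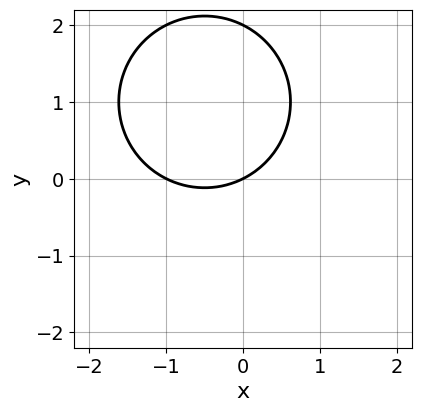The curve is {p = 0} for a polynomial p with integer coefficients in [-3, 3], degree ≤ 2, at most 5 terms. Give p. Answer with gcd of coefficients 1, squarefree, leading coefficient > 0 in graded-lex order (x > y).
x^2 + y^2 + x - 2*y

deg p = 2.
From the visible intercepts: among the integer gridlines, it crosses the y-axis at y ∈ {0, 2}; the x-axis gridline crossings are at x ∈ {-1, 0}.
These observations pin down the coefficients.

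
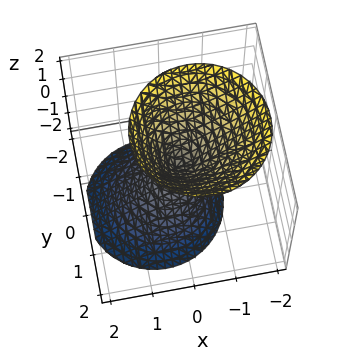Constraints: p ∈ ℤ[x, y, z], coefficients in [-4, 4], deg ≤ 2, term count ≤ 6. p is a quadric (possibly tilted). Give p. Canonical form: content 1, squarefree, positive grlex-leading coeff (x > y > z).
2*x^2 + x*z + 2*y^2 - z^2

(a) The picture has 2 separate pieces. They look like related sheets of one shape, so recover p as a whole.
(b) Degree: the shape is more complex than any degree-1 surface, so deg p = 2.
(c) From the axis intercepts and sections: one x-axis crossing is at x = 0; it meets the y-axis at y = 0 (among the integer gridlines); one z-axis crossing is at z = 0.
(d) Putting this together gives p.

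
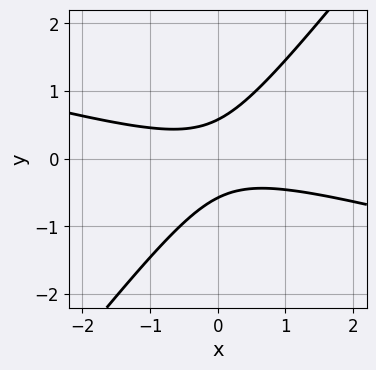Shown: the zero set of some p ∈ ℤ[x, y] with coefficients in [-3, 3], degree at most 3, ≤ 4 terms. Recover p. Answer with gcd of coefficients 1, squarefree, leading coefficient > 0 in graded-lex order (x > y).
x^2 + 3*x*y - 3*y^2 + 1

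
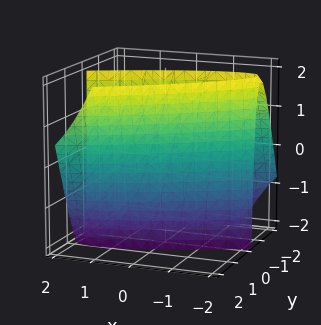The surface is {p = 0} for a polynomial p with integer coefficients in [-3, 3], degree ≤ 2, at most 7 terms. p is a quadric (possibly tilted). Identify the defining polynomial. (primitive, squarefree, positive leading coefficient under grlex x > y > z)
x^2 - 3*x*y + 3*y^2 - y*z - 3

First, deg p = 2.
Next, from the axis intercepts and sections: it misses every integer gridline on the z-axis; the y-axis gridline crossings are at y ∈ {-1, 1}.
Finally, these observations pin down the coefficients.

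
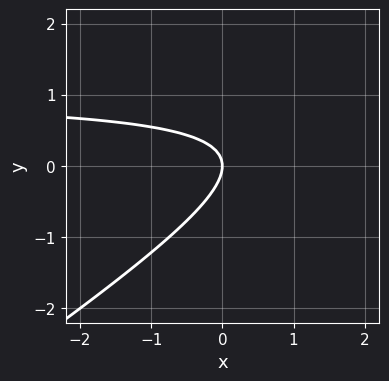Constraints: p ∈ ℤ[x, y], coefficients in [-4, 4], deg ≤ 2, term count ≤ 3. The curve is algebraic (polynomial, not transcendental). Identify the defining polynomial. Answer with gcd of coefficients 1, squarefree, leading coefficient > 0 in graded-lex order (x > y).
2*x*y - 3*y^2 - 2*x

The degree is 2 — a generic line meets the curve in up to 2 points.
Checking where it meets the axes: it crosses the y-axis at the gridline y = 0; it crosses the x-axis at the gridline x = 0.
Fitting integer coefficients to these (and the overall shape) gives p.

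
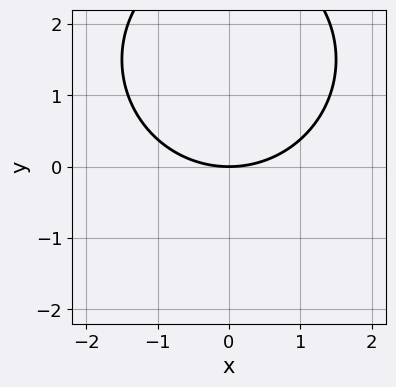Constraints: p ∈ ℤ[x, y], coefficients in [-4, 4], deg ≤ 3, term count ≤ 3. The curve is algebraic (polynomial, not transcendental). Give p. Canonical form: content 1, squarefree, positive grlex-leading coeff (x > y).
First, deg p = 2.
Next, symmetries: the x ↦ −x reflection is a symmetry, so x appears only in even powers.
Next, observable constraints: it meets the y-axis at y = 0 (among the integer gridlines); one x-axis crossing is at x = 0.
Finally, solving for integer coefficients yields p as stated.

x^2 + y^2 - 3*y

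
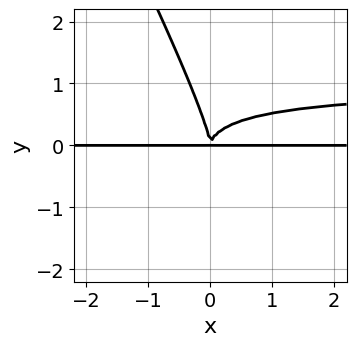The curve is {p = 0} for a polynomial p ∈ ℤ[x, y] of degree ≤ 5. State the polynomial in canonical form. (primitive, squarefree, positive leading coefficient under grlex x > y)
2*x^2*y^2 + 3*x*y^3 + y^4 - 2*x^2*y

(a) deg p = 4.
(b) From the axis intercepts and sections: every point of the x-axis in the box is on the curve.
(c) Fitting integer coefficients to these (and the overall shape) gives p.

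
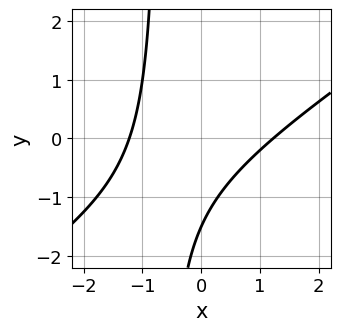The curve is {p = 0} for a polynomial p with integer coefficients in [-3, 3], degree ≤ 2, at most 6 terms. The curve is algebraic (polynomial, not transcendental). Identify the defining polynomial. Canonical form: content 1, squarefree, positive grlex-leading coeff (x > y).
2*x^2 - 3*x*y - 2*y - 3

First, the degree is 2 — a generic line meets the curve in up to 2 points.
Finally, putting this together gives p.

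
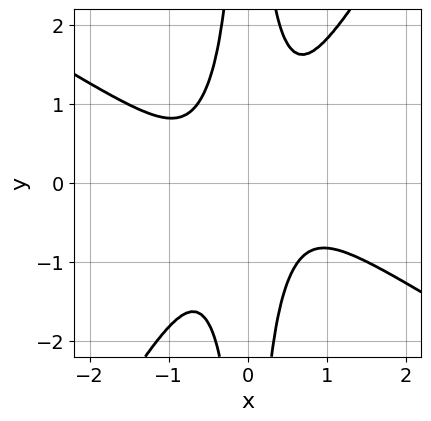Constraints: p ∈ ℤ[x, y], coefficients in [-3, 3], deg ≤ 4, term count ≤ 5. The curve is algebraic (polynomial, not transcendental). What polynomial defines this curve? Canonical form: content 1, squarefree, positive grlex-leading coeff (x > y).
2*x^4 + 2*x^3*y - 2*x^2*y^2 + 1

deg p = 4. No degree-3 curve has this shape.
Against the integer gridlines: no y-intercept at any integer in the box; no x-intercept at any integer in the box.
These observations pin down the coefficients.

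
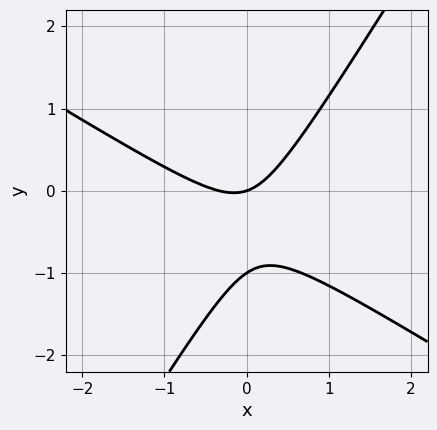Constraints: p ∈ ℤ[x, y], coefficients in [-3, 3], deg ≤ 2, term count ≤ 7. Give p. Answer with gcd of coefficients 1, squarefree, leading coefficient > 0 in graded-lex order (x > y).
3*x^2 + 3*x*y - 3*y^2 + x - 3*y

1. deg p = 2. The shape is more complex than any degree-1 curve.
2. Checking where it meets the axes: it crosses the x-axis at the gridline x = 0; the y-axis gridline crossings are at y ∈ {-1, 0}.
3. Together with the visible shape, these determine p as stated.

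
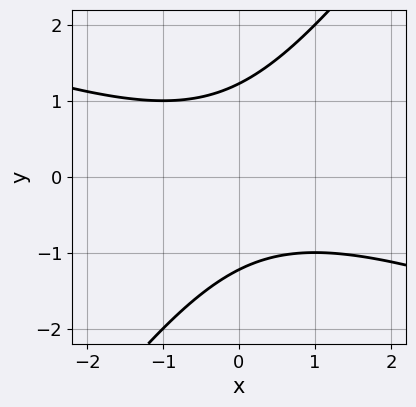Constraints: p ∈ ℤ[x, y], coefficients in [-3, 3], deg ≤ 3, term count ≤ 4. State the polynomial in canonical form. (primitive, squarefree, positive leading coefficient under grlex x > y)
x^2 + 2*x*y - 2*y^2 + 3

(a) The degree is 2 — no degree-1 curve has this shape.
(b) From the visible intercepts: it misses every integer gridline on the x-axis.
(c) These observations pin down the coefficients.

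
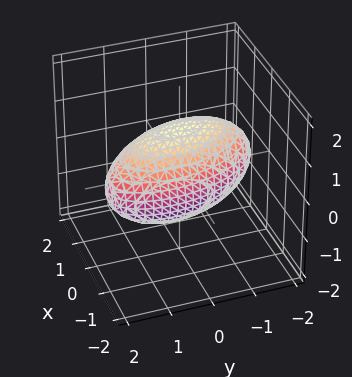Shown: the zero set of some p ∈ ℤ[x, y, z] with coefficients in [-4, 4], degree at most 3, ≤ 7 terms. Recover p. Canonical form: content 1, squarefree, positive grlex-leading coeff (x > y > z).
3*x^2 + x*y - x*z + y^2 + 3*z^2 - 3

First, degree: no degree-1 surface has this shape, so deg p = 2.
Next, from the visible intercepts: among the integer gridlines, it crosses the x-axis at x ∈ {-1, 1}; among the integer gridlines, it crosses the z-axis at z ∈ {-1, 1}.
Finally, assembling these constraints gives the stated polynomial.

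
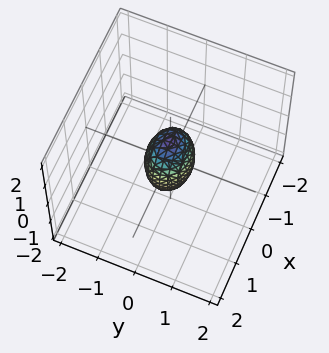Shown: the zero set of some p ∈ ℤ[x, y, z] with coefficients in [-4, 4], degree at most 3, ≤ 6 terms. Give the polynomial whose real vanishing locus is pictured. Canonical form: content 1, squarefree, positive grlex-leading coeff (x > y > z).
(a) The degree is 2 — bounded and convex; a quadric.
(b) Symmetries: mirror symmetry z ↦ −z ⇒ only even powers of z; mirror symmetry x ↦ −x ⇒ only even powers of x; the y ↦ −y reflection is a symmetry, so y appears only in even powers.
(c) From the axis intercepts and sections: the z-axis gridline crossings are at z ∈ {-1, 1}.
(d) Assembling these constraints gives the stated polynomial.

2*x^2 + 3*y^2 + z^2 - 1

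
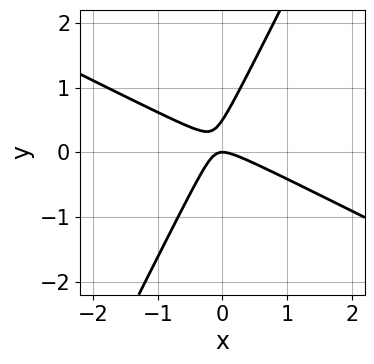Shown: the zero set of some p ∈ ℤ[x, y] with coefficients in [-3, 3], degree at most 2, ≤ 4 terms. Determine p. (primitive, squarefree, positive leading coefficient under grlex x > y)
2*x^2 + 3*x*y - 2*y^2 + y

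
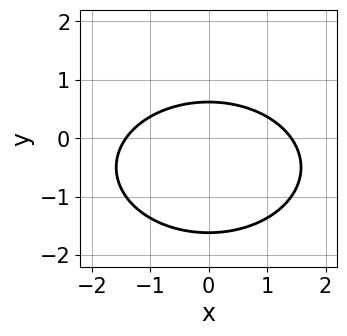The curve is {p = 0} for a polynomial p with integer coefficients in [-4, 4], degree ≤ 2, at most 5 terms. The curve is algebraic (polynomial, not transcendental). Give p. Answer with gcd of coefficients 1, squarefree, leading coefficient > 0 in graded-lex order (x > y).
1. The degree is 2 — no degree-1 curve has this shape.
2. Symmetries: mirror symmetry x ↦ −x ⇒ only even powers of x.
3. Fitting integer coefficients to these (and the overall shape) gives p.

x^2 + 2*y^2 + 2*y - 2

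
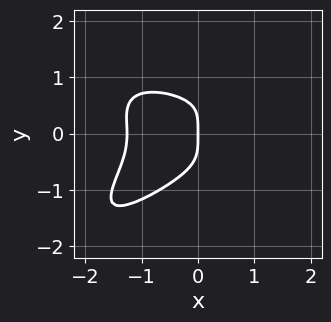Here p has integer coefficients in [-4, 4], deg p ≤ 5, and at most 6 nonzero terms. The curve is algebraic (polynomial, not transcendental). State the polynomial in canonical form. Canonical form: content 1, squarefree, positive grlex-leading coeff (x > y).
First, the degree is 4 — the shape is more complex than any degree-3 curve.
Next, from the visible intercepts: it crosses the y-axis at the gridline y = 0; it crosses the x-axis at the gridline x = 0.
Finally, solving for integer coefficients yields p as stated.

x^4 - x^2*y^2 - 2*x*y^3 + 3*y^4 + 2*x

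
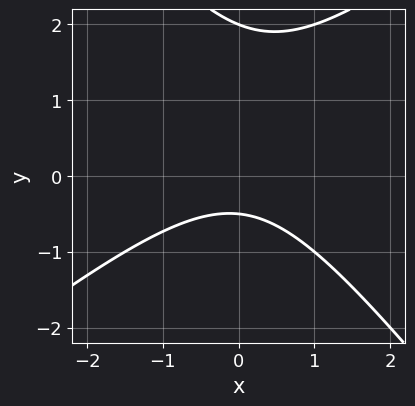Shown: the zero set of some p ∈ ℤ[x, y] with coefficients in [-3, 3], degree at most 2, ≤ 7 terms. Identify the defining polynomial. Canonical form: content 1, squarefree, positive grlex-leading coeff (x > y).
(a) The degree is 2 — a generic line meets the curve in up to 2 points.
(b) Reading off the gridlines: it misses every integer gridline on the x-axis; it meets the y-axis at y = 2 (among the integer gridlines).
(c) Putting this together gives p.

2*x^2 - x*y - 2*y^2 + 3*y + 2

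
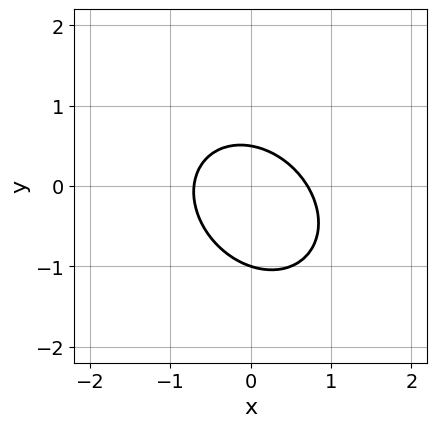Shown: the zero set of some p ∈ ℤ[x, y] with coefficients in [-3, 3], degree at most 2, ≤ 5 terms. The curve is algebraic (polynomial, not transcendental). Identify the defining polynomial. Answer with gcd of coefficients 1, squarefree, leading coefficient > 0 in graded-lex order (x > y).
2*x^2 + x*y + 2*y^2 + y - 1

Degree: a generic line meets the curve in up to 2 points, so deg p = 2.
Reading off the gridlines: it crosses the y-axis at the gridline y = -1.
Putting this together gives p.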